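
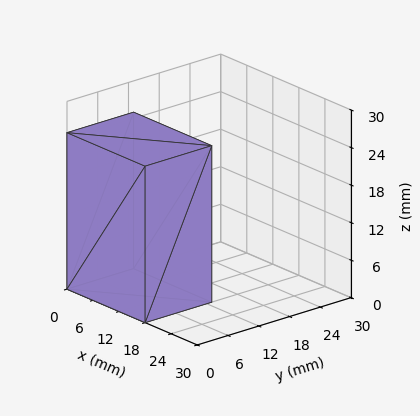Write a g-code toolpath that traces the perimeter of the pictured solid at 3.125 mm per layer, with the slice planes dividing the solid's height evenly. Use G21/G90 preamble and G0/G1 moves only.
Reading the render: the shape is a rectangular box, roughly 18 × 13 mm footprint and 25 mm tall (dimensions read to the nearest mm from the axis ticks). For the g-code, the solid's height is divided into equal slices at the stated Δz and each level perimeter traced with G1 moves after a G0 lift.

; perimeter-only toolpath
G21 ; units = mm
G90 ; absolute positioning
G28 ; home
; layer 1
G0 Z3.125
G0 X0.000 Y0.000
G1 X18.000 Y0.000
G1 X18.000 Y13.000
G1 X0.000 Y13.000
G1 X0.000 Y0.000
; layer 2
G0 Z6.250
G0 X0.000 Y0.000
G1 X18.000 Y0.000
G1 X18.000 Y13.000
G1 X0.000 Y13.000
G1 X0.000 Y0.000
; layer 3
G0 Z9.375
G0 X0.000 Y0.000
G1 X18.000 Y0.000
G1 X18.000 Y13.000
G1 X0.000 Y13.000
G1 X0.000 Y0.000
; layer 4
G0 Z12.500
G0 X0.000 Y0.000
G1 X18.000 Y0.000
G1 X18.000 Y13.000
G1 X0.000 Y13.000
G1 X0.000 Y0.000
; layer 5
G0 Z15.625
G0 X0.000 Y0.000
G1 X18.000 Y0.000
G1 X18.000 Y13.000
G1 X0.000 Y13.000
G1 X0.000 Y0.000
; layer 6
G0 Z18.750
G0 X0.000 Y0.000
G1 X18.000 Y0.000
G1 X18.000 Y13.000
G1 X0.000 Y13.000
G1 X0.000 Y0.000
; layer 7
G0 Z21.875
G0 X0.000 Y0.000
G1 X18.000 Y0.000
G1 X18.000 Y13.000
G1 X0.000 Y13.000
G1 X0.000 Y0.000
; layer 8
G0 Z25.000
G0 X0.000 Y0.000
G1 X18.000 Y0.000
G1 X18.000 Y13.000
G1 X0.000 Y13.000
G1 X0.000 Y0.000
M2 ; end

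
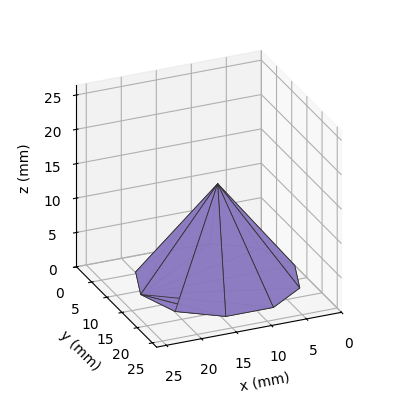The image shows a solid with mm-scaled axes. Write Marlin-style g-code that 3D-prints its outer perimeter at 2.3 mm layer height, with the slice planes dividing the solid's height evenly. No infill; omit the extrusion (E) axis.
Reading the render: the shape is a regular 10-sided pyramid, base circumscribed radius ≈ 11 mm, apex at z ≈ 14 mm (dimensions read to the nearest mm from the axis ticks). For the g-code, the solid's height is divided into equal slices at the stated Δz and each level perimeter traced with G1 moves after a G0 lift.

; perimeter-only toolpath
G21 ; units = mm
G90 ; absolute positioning
G28 ; home
; layer 1
G0 Z2.3
G0 X20.2 Y11.0
G1 X18.4 Y16.4
G1 X13.8 Y19.8
G1 X8.2 Y19.8
G1 X3.6 Y16.4
G1 X1.8 Y11.0
G1 X3.6 Y5.6
G1 X8.2 Y2.3
G1 X13.8 Y2.3
G1 X18.4 Y5.6
G1 X20.2 Y11.0
; layer 2
G0 Z4.7
G0 X18.3 Y11.0
G1 X16.9 Y15.3
G1 X13.3 Y18.0
G1 X8.7 Y18.0
G1 X5.1 Y15.3
G1 X3.7 Y11.0
G1 X5.1 Y6.7
G1 X8.7 Y4.0
G1 X13.3 Y4.0
G1 X16.9 Y6.7
G1 X18.3 Y11.0
; layer 3
G0 Z7.0
G0 X16.5 Y11.0
G1 X15.4 Y14.2
G1 X12.7 Y16.2
G1 X9.3 Y16.2
G1 X6.5 Y14.2
G1 X5.5 Y11.0
G1 X6.5 Y7.8
G1 X9.3 Y5.8
G1 X12.7 Y5.8
G1 X15.4 Y7.8
G1 X16.5 Y11.0
; layer 4
G0 Z9.3
G0 X14.7 Y11.0
G1 X14.0 Y13.2
G1 X12.1 Y14.5
G1 X9.9 Y14.5
G1 X8.0 Y13.2
G1 X7.3 Y11.0
G1 X8.0 Y8.8
G1 X9.9 Y7.5
G1 X12.1 Y7.5
G1 X14.0 Y8.8
G1 X14.7 Y11.0
; layer 5
G0 Z11.7
G0 X12.8 Y11.0
G1 X12.5 Y12.1
G1 X11.6 Y12.8
G1 X10.4 Y12.8
G1 X9.5 Y12.1
G1 X9.2 Y11.0
G1 X9.5 Y9.9
G1 X10.4 Y9.3
G1 X11.6 Y9.3
G1 X12.5 Y9.9
G1 X12.8 Y11.0
M2 ; end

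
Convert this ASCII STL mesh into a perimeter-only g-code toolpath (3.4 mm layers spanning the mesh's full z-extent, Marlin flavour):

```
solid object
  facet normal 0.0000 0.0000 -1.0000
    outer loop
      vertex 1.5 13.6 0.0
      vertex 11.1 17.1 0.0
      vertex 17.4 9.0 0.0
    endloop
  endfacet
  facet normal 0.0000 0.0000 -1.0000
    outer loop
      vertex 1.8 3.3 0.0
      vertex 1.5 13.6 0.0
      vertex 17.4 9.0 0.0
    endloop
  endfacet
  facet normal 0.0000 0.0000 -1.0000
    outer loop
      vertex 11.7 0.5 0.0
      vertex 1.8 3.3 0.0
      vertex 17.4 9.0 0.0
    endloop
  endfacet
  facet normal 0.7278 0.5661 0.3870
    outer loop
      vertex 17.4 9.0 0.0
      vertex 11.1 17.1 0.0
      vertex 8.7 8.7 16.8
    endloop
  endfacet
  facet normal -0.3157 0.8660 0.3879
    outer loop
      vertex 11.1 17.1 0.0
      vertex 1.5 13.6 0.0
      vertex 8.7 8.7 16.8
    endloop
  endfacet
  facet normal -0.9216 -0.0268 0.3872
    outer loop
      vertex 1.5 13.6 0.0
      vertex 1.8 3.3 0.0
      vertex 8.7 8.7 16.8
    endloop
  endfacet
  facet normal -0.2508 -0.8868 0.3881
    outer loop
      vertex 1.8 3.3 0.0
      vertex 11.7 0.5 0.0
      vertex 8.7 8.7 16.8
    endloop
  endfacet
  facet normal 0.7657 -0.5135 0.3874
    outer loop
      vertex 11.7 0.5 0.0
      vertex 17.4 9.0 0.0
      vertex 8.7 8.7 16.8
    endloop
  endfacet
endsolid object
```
; perimeter-only toolpath
G21 ; units = mm
G90 ; absolute positioning
G28 ; home
; layer 1
G0 Z3.4
G0 X15.7 Y8.9
G1 X10.6 Y15.4
G1 X2.9 Y12.6
G1 X3.2 Y4.4
G1 X11.1 Y2.1
G1 X15.7 Y8.9
; layer 2
G0 Z6.7
G0 X13.9 Y8.9
G1 X10.1 Y13.7
G1 X4.4 Y11.6
G1 X4.6 Y5.5
G1 X10.5 Y3.8
G1 X13.9 Y8.9
; layer 3
G0 Z10.1
G0 X12.2 Y8.8
G1 X9.7 Y12.1
G1 X5.8 Y10.7
G1 X5.9 Y6.5
G1 X9.9 Y5.4
G1 X12.2 Y8.8
; layer 4
G0 Z13.4
G0 X10.4 Y8.8
G1 X9.2 Y10.4
G1 X7.3 Y9.7
G1 X7.3 Y7.6
G1 X9.3 Y7.1
G1 X10.4 Y8.8
M2 ; end

The solid is a regular 5-sided pyramid, base circumscribed radius ≈ 8.7 mm, apex at z ≈ 16.8 mm. Slicing at Δz = 3.4 mm — 5 equal slices spanning the solid's height, so layer i sits at z = i·h/5 — gives 4 non-empty perimeters. Each is a 5-segment closed polygon; G0 lifts to the layer z and rapids to the start vertex, then G1 traces the edges. The cross-section shrinks linearly with z (the slice at the apex is degenerate and omitted).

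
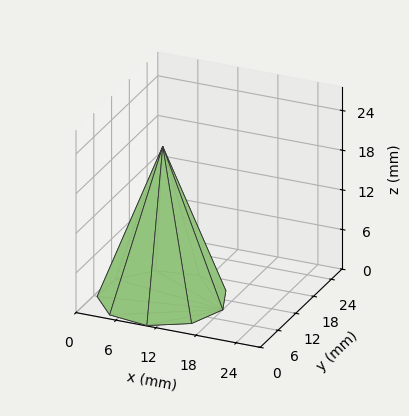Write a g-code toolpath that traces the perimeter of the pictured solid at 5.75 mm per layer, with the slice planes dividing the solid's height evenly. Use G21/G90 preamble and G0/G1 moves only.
Reading the render: the shape is a regular 9-sided pyramid, base circumscribed radius ≈ 9 mm, apex at z ≈ 23 mm (dimensions read to the nearest mm from the axis ticks). For the g-code, the solid's height is divided into equal slices at the stated Δz and each level perimeter traced with G1 moves after a G0 lift.

; perimeter-only toolpath
G21 ; units = mm
G90 ; absolute positioning
G28 ; home
; layer 1
G0 Z5.75
G0 X15.75 Y9.00
G1 X14.17 Y13.34
G1 X10.17 Y15.64
G1 X5.62 Y14.84
G1 X2.66 Y11.31
G1 X2.66 Y6.69
G1 X5.62 Y3.16
G1 X10.17 Y2.35
G1 X14.17 Y4.66
G1 X15.75 Y9.00
; layer 2
G0 Z11.50
G0 X13.50 Y9.00
G1 X12.45 Y11.89
G1 X9.78 Y13.43
G1 X6.75 Y12.89
G1 X4.77 Y10.54
G1 X4.77 Y7.46
G1 X6.75 Y5.11
G1 X9.78 Y4.57
G1 X12.45 Y6.11
G1 X13.50 Y9.00
; layer 3
G0 Z17.25
G0 X11.25 Y9.00
G1 X10.72 Y10.45
G1 X9.39 Y11.21
G1 X7.88 Y10.95
G1 X6.88 Y9.77
G1 X6.88 Y8.23
G1 X7.88 Y7.05
G1 X9.39 Y6.79
G1 X10.72 Y7.55
G1 X11.25 Y9.00
M2 ; end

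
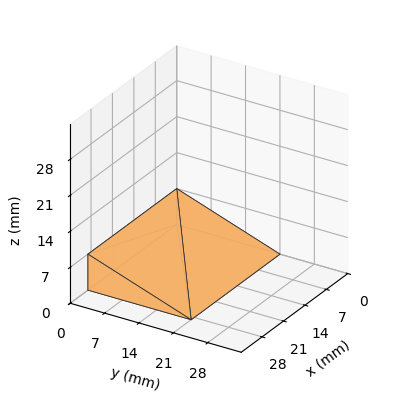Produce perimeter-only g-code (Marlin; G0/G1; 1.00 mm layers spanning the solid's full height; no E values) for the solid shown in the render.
Reading the render: the shape is a wedge (ramp): 29 × 21 mm base, rising to 7 mm along the y=0 edge and sloping linearly to z=0 at y=21 (dimensions read to the nearest mm from the axis ticks). For the g-code, the solid's height is divided into equal slices at the stated Δz and each level perimeter traced with G1 moves after a G0 lift.

; perimeter-only toolpath
G21 ; units = mm
G90 ; absolute positioning
G28 ; home
; layer 1
G0 Z1.00
G0 X0.00 Y0.00
G1 X29.00 Y0.00
G1 X29.00 Y18.00
G1 X0.00 Y18.00
G1 X0.00 Y0.00
; layer 2
G0 Z2.00
G0 X0.00 Y0.00
G1 X29.00 Y0.00
G1 X29.00 Y15.00
G1 X0.00 Y15.00
G1 X0.00 Y0.00
; layer 3
G0 Z3.00
G0 X0.00 Y0.00
G1 X29.00 Y0.00
G1 X29.00 Y12.00
G1 X0.00 Y12.00
G1 X0.00 Y0.00
; layer 4
G0 Z4.00
G0 X0.00 Y0.00
G1 X29.00 Y0.00
G1 X29.00 Y9.00
G1 X0.00 Y9.00
G1 X0.00 Y0.00
; layer 5
G0 Z5.00
G0 X0.00 Y0.00
G1 X29.00 Y0.00
G1 X29.00 Y6.00
G1 X0.00 Y6.00
G1 X0.00 Y0.00
; layer 6
G0 Z6.00
G0 X0.00 Y0.00
G1 X29.00 Y0.00
G1 X29.00 Y3.00
G1 X0.00 Y3.00
G1 X0.00 Y0.00
M2 ; end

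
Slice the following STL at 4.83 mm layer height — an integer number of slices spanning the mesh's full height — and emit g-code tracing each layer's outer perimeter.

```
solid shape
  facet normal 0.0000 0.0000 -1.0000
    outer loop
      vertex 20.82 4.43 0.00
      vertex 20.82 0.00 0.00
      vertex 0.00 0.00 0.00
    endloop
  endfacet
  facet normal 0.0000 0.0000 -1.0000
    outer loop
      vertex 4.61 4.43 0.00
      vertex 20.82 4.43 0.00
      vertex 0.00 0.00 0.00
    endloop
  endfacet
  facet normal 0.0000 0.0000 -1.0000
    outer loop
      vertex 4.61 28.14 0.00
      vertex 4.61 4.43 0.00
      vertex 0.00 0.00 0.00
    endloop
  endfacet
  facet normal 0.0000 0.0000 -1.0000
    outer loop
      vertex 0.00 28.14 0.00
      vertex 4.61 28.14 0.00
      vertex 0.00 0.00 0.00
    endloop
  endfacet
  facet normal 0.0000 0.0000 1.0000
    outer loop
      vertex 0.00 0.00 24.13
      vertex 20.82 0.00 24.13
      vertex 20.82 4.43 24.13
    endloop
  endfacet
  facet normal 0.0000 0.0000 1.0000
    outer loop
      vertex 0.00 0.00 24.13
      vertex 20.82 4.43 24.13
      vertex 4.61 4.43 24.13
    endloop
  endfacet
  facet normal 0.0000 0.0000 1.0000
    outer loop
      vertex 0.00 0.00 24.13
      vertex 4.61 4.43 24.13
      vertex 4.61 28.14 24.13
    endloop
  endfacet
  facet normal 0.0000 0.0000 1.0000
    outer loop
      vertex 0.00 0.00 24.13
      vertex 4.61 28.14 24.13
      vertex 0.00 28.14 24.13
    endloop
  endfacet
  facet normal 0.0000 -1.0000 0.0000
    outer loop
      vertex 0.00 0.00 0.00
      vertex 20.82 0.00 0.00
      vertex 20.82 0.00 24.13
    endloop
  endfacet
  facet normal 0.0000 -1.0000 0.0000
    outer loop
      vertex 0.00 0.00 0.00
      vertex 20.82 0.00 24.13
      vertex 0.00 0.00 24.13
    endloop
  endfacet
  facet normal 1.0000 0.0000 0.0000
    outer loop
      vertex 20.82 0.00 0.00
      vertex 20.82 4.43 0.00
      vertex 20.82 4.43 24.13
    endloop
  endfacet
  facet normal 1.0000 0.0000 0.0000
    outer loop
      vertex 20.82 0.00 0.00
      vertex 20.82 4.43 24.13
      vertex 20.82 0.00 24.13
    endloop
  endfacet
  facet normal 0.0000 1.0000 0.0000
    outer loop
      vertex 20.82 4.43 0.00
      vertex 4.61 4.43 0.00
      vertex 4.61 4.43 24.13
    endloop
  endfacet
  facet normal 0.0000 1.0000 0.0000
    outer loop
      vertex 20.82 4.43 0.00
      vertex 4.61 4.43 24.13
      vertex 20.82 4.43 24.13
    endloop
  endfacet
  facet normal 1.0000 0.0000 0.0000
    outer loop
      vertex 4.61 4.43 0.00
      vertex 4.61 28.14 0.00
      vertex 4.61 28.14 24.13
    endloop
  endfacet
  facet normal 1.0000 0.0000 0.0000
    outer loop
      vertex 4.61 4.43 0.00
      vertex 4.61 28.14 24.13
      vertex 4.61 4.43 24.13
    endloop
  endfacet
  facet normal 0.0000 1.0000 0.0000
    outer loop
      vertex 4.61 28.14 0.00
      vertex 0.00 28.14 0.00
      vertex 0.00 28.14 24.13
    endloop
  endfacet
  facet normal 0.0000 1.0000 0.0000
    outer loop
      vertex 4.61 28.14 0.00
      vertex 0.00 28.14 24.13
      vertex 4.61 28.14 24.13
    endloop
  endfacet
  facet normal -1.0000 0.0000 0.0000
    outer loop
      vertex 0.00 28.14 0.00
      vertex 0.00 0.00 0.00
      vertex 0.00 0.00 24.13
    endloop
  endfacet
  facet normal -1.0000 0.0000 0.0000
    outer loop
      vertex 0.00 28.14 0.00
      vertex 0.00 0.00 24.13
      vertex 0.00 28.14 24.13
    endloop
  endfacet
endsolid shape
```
; perimeter-only toolpath
G21 ; units = mm
G90 ; absolute positioning
G28 ; home
; layer 1
G0 Z4.83
G0 X0.00 Y0.00
G1 X20.82 Y0.00
G1 X20.82 Y4.43
G1 X4.61 Y4.43
G1 X4.61 Y28.14
G1 X0.00 Y28.14
G1 X0.00 Y0.00
; layer 2
G0 Z9.65
G0 X0.00 Y0.00
G1 X20.82 Y0.00
G1 X20.82 Y4.43
G1 X4.61 Y4.43
G1 X4.61 Y28.14
G1 X0.00 Y28.14
G1 X0.00 Y0.00
; layer 3
G0 Z14.48
G0 X0.00 Y0.00
G1 X20.82 Y0.00
G1 X20.82 Y4.43
G1 X4.61 Y4.43
G1 X4.61 Y28.14
G1 X0.00 Y28.14
G1 X0.00 Y0.00
; layer 4
G0 Z19.30
G0 X0.00 Y0.00
G1 X20.82 Y0.00
G1 X20.82 Y4.43
G1 X4.61 Y4.43
G1 X4.61 Y28.14
G1 X0.00 Y28.14
G1 X0.00 Y0.00
; layer 5
G0 Z24.13
G0 X0.00 Y0.00
G1 X20.82 Y0.00
G1 X20.82 Y4.43
G1 X4.61 Y4.43
G1 X4.61 Y28.14
G1 X0.00 Y28.14
G1 X0.00 Y0.00
M2 ; end

The solid is an L-shaped prism: outer 20.8 × 28.1 mm, arm thicknesses ≈ 4.43 mm (horizontal) and 4.61 mm (vertical), extruded 24.1 mm in z. Slicing at Δz = 4.83 mm — 5 equal slices spanning the solid's height, so layer i sits at z = i·h/5 — gives 5 non-empty perimeters. Each is a 6-segment closed polygon; G0 lifts to the layer z and rapids to the start vertex, then G1 traces the edges.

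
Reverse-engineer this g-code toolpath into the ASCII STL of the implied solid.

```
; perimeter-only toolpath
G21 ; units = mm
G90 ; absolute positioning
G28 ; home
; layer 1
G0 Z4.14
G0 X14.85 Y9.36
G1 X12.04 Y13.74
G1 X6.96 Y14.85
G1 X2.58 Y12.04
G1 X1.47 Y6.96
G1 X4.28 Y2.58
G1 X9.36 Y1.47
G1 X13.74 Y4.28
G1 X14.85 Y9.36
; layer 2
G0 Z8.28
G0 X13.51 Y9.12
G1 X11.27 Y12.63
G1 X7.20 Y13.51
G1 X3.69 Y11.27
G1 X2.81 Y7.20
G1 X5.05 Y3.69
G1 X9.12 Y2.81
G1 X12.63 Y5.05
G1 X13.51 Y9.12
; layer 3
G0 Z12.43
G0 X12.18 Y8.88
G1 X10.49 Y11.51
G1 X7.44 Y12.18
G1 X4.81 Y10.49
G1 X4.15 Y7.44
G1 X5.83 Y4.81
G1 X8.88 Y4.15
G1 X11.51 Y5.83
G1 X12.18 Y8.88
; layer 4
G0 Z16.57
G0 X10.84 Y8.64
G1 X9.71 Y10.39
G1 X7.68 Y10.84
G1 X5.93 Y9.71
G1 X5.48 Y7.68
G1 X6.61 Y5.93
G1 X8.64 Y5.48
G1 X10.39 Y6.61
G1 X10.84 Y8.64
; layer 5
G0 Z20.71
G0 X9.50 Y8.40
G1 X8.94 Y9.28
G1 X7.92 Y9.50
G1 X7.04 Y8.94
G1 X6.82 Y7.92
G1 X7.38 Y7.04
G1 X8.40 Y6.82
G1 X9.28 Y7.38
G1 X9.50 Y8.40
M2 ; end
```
solid part
  facet normal 0.0000 0.0000 -1.0000
    outer loop
      vertex 6.72 16.19 0.00
      vertex 12.82 14.86 0.00
      vertex 16.19 9.60 0.00
    endloop
  endfacet
  facet normal 0.0000 0.0000 -1.0000
    outer loop
      vertex 1.46 12.82 0.00
      vertex 6.72 16.19 0.00
      vertex 16.19 9.60 0.00
    endloop
  endfacet
  facet normal 0.0000 0.0000 -1.0000
    outer loop
      vertex 0.13 6.72 0.00
      vertex 1.46 12.82 0.00
      vertex 16.19 9.60 0.00
    endloop
  endfacet
  facet normal 0.0000 0.0000 -1.0000
    outer loop
      vertex 3.50 1.46 0.00
      vertex 0.13 6.72 0.00
      vertex 16.19 9.60 0.00
    endloop
  endfacet
  facet normal 0.0000 0.0000 -1.0000
    outer loop
      vertex 9.60 0.13 0.00
      vertex 3.50 1.46 0.00
      vertex 16.19 9.60 0.00
    endloop
  endfacet
  facet normal 0.0000 0.0000 -1.0000
    outer loop
      vertex 14.86 3.50 0.00
      vertex 9.60 0.13 0.00
      vertex 16.19 9.60 0.00
    endloop
  endfacet
  facet normal 0.8058 0.5162 0.2903
    outer loop
      vertex 16.19 9.60 0.00
      vertex 12.82 14.86 0.00
      vertex 8.16 8.16 24.85
    endloop
  endfacet
  facet normal 0.2039 0.9350 0.2903
    outer loop
      vertex 12.82 14.86 0.00
      vertex 6.72 16.19 0.00
      vertex 8.16 8.16 24.85
    endloop
  endfacet
  facet normal -0.5162 0.8058 0.2903
    outer loop
      vertex 6.72 16.19 0.00
      vertex 1.46 12.82 0.00
      vertex 8.16 8.16 24.85
    endloop
  endfacet
  facet normal -0.9350 0.2039 0.2903
    outer loop
      vertex 1.46 12.82 0.00
      vertex 0.13 6.72 0.00
      vertex 8.16 8.16 24.85
    endloop
  endfacet
  facet normal -0.8058 -0.5162 0.2903
    outer loop
      vertex 0.13 6.72 0.00
      vertex 3.50 1.46 0.00
      vertex 8.16 8.16 24.85
    endloop
  endfacet
  facet normal -0.2039 -0.9350 0.2903
    outer loop
      vertex 3.50 1.46 0.00
      vertex 9.60 0.13 0.00
      vertex 8.16 8.16 24.85
    endloop
  endfacet
  facet normal 0.5162 -0.8058 0.2903
    outer loop
      vertex 9.60 0.13 0.00
      vertex 14.86 3.50 0.00
      vertex 8.16 8.16 24.85
    endloop
  endfacet
  facet normal 0.9350 -0.2039 0.2903
    outer loop
      vertex 14.86 3.50 0.00
      vertex 16.19 9.60 0.00
      vertex 8.16 8.16 24.85
    endloop
  endfacet
endsolid part

The G0 Z moves step by Δz≈4.14 mm. The G1 loops shrink linearly with z, so the solid tapers from its base footprint up to z≈24.9. Closing with a flat bottom cap and the tapered top and triangulating gives 14 facets — a regular 8-sided pyramid, base circumscribed radius ≈ 8.16 mm, apex at z ≈ 24.9 mm.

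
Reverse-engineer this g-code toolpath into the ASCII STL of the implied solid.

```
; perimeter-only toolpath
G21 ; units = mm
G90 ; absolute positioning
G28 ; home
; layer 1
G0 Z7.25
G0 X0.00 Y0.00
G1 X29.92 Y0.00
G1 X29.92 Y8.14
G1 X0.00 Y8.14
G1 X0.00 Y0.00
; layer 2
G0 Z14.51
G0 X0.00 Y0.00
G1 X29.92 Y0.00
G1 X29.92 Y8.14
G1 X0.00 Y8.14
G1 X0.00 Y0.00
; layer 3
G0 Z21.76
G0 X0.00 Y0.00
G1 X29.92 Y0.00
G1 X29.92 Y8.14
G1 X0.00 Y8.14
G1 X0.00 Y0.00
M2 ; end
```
solid part
  facet normal 0.0000 0.0000 -1.0000
    outer loop
      vertex 29.92 8.14 0.00
      vertex 29.92 0.00 0.00
      vertex 0.00 0.00 0.00
    endloop
  endfacet
  facet normal 0.0000 0.0000 -1.0000
    outer loop
      vertex 0.00 8.14 0.00
      vertex 29.92 8.14 0.00
      vertex 0.00 0.00 0.00
    endloop
  endfacet
  facet normal 0.0000 0.0000 1.0000
    outer loop
      vertex 0.00 0.00 21.76
      vertex 29.92 0.00 21.76
      vertex 29.92 8.14 21.76
    endloop
  endfacet
  facet normal 0.0000 0.0000 1.0000
    outer loop
      vertex 0.00 0.00 21.76
      vertex 29.92 8.14 21.76
      vertex 0.00 8.14 21.76
    endloop
  endfacet
  facet normal 0.0000 -1.0000 0.0000
    outer loop
      vertex 0.00 0.00 0.00
      vertex 29.92 0.00 0.00
      vertex 29.92 0.00 21.76
    endloop
  endfacet
  facet normal 0.0000 -1.0000 0.0000
    outer loop
      vertex 0.00 0.00 0.00
      vertex 29.92 0.00 21.76
      vertex 0.00 0.00 21.76
    endloop
  endfacet
  facet normal 0.0000 1.0000 0.0000
    outer loop
      vertex 29.92 8.14 21.76
      vertex 29.92 8.14 0.00
      vertex 0.00 8.14 0.00
    endloop
  endfacet
  facet normal 0.0000 1.0000 0.0000
    outer loop
      vertex 0.00 8.14 21.76
      vertex 29.92 8.14 21.76
      vertex 0.00 8.14 0.00
    endloop
  endfacet
  facet normal -1.0000 0.0000 0.0000
    outer loop
      vertex 0.00 8.14 21.76
      vertex 0.00 8.14 0.00
      vertex 0.00 0.00 0.00
    endloop
  endfacet
  facet normal -1.0000 0.0000 0.0000
    outer loop
      vertex 0.00 0.00 21.76
      vertex 0.00 8.14 21.76
      vertex 0.00 0.00 0.00
    endloop
  endfacet
  facet normal 1.0000 0.0000 0.0000
    outer loop
      vertex 29.92 0.00 0.00
      vertex 29.92 8.14 0.00
      vertex 29.92 8.14 21.76
    endloop
  endfacet
  facet normal 1.0000 0.0000 0.0000
    outer loop
      vertex 29.92 0.00 0.00
      vertex 29.92 8.14 21.76
      vertex 29.92 0.00 21.76
    endloop
  endfacet
endsolid part

The G0 Z moves step by Δz≈7.25 mm. Every layer's G1 loop is the same polygon, so the solid is a straight extrusion of it from z=0 to z≈21.8. Closing with flat bottom and top caps and triangulating gives 12 facets — a rectangular box, roughly 29.9 × 8.14 mm footprint and 21.8 mm tall.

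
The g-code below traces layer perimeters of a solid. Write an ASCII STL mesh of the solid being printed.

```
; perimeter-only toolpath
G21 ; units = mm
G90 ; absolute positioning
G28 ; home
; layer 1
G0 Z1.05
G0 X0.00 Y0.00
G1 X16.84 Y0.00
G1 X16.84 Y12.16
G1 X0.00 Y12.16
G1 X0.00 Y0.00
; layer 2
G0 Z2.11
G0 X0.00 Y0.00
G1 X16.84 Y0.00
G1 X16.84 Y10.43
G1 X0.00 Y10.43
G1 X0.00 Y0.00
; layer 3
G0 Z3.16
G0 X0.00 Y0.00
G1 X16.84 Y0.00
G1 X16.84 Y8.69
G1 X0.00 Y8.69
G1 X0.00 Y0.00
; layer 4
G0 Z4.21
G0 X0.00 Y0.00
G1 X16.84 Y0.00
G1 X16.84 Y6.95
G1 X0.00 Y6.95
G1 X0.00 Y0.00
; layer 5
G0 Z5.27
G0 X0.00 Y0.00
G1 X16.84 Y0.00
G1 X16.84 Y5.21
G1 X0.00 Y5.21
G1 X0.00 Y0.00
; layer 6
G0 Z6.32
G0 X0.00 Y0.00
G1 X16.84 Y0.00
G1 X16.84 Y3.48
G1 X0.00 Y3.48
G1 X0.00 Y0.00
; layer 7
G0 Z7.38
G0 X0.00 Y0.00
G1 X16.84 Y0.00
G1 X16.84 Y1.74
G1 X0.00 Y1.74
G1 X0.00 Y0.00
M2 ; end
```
solid part
  facet normal 0.0000 0.0000 -1.0000
    outer loop
      vertex 16.84 13.90 0.00
      vertex 16.84 0.00 0.00
      vertex 0.00 0.00 0.00
    endloop
  endfacet
  facet normal 0.0000 0.0000 -1.0000
    outer loop
      vertex 0.00 13.90 0.00
      vertex 16.84 13.90 0.00
      vertex 0.00 0.00 0.00
    endloop
  endfacet
  facet normal 0.0000 -1.0000 0.0000
    outer loop
      vertex 0.00 0.00 0.00
      vertex 16.84 0.00 0.00
      vertex 16.84 0.00 8.43
    endloop
  endfacet
  facet normal 0.0000 -1.0000 0.0000
    outer loop
      vertex 0.00 0.00 0.00
      vertex 16.84 0.00 8.43
      vertex 0.00 0.00 8.43
    endloop
  endfacet
  facet normal 0.0000 0.5186 0.8550
    outer loop
      vertex 0.00 0.00 8.43
      vertex 16.84 0.00 8.43
      vertex 16.84 13.90 0.00
    endloop
  endfacet
  facet normal 0.0000 0.5186 0.8550
    outer loop
      vertex 0.00 0.00 8.43
      vertex 16.84 13.90 0.00
      vertex 0.00 13.90 0.00
    endloop
  endfacet
  facet normal -1.0000 0.0000 0.0000
    outer loop
      vertex 0.00 0.00 8.43
      vertex 0.00 13.90 0.00
      vertex 0.00 0.00 0.00
    endloop
  endfacet
  facet normal 1.0000 0.0000 0.0000
    outer loop
      vertex 16.84 0.00 0.00
      vertex 16.84 13.90 0.00
      vertex 16.84 0.00 8.43
    endloop
  endfacet
endsolid part

The G0 Z moves step by Δz≈1.05 mm. The G1 loops shrink linearly with z, so the solid tapers from its base footprint up to z≈8.43. Closing with a flat bottom cap and the tapered top and triangulating gives 8 facets — a wedge (ramp): 16.8 × 13.9 mm base, rising to 8.43 mm along the y=0 edge and sloping linearly to z=0 at y=13.9.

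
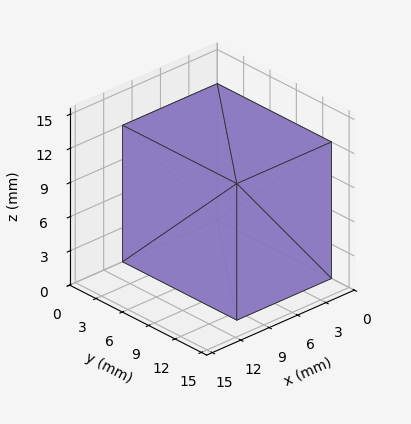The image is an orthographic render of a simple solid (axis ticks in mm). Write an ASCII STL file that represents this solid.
Reading the render: the shape is a rectangular box, roughly 10 × 13 mm footprint and 12 mm tall (dimensions read to the nearest mm from the axis ticks). For the STL, each face is triangulated and given an outward normal.

solid part
  facet normal 0.0000 0.0000 -1.0000
    outer loop
      vertex 10.000 13.000 0.000
      vertex 10.000 0.000 0.000
      vertex 0.000 0.000 0.000
    endloop
  endfacet
  facet normal 0.0000 0.0000 -1.0000
    outer loop
      vertex 0.000 13.000 0.000
      vertex 10.000 13.000 0.000
      vertex 0.000 0.000 0.000
    endloop
  endfacet
  facet normal 0.0000 0.0000 1.0000
    outer loop
      vertex 0.000 0.000 12.000
      vertex 10.000 0.000 12.000
      vertex 10.000 13.000 12.000
    endloop
  endfacet
  facet normal 0.0000 0.0000 1.0000
    outer loop
      vertex 0.000 0.000 12.000
      vertex 10.000 13.000 12.000
      vertex 0.000 13.000 12.000
    endloop
  endfacet
  facet normal 0.0000 -1.0000 0.0000
    outer loop
      vertex 0.000 0.000 0.000
      vertex 10.000 0.000 0.000
      vertex 10.000 0.000 12.000
    endloop
  endfacet
  facet normal 0.0000 -1.0000 0.0000
    outer loop
      vertex 0.000 0.000 0.000
      vertex 10.000 0.000 12.000
      vertex 0.000 0.000 12.000
    endloop
  endfacet
  facet normal 0.0000 1.0000 0.0000
    outer loop
      vertex 10.000 13.000 12.000
      vertex 10.000 13.000 0.000
      vertex 0.000 13.000 0.000
    endloop
  endfacet
  facet normal 0.0000 1.0000 0.0000
    outer loop
      vertex 0.000 13.000 12.000
      vertex 10.000 13.000 12.000
      vertex 0.000 13.000 0.000
    endloop
  endfacet
  facet normal -1.0000 0.0000 0.0000
    outer loop
      vertex 0.000 13.000 12.000
      vertex 0.000 13.000 0.000
      vertex 0.000 0.000 0.000
    endloop
  endfacet
  facet normal -1.0000 0.0000 0.0000
    outer loop
      vertex 0.000 0.000 12.000
      vertex 0.000 13.000 12.000
      vertex 0.000 0.000 0.000
    endloop
  endfacet
  facet normal 1.0000 0.0000 0.0000
    outer loop
      vertex 10.000 0.000 0.000
      vertex 10.000 13.000 0.000
      vertex 10.000 13.000 12.000
    endloop
  endfacet
  facet normal 1.0000 0.0000 0.0000
    outer loop
      vertex 10.000 0.000 0.000
      vertex 10.000 13.000 12.000
      vertex 10.000 0.000 12.000
    endloop
  endfacet
endsolid part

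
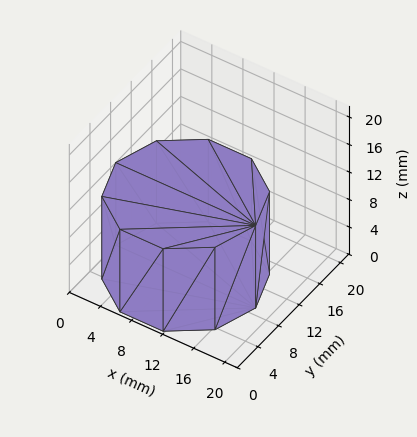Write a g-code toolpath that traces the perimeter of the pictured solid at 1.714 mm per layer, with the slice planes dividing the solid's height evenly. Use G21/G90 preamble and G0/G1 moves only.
Reading the render: the shape is a regular 10-sided prism (a cylinder approximated with 10 flat sides), circumscribed radius ≈ 9 mm, height ≈ 12 mm (dimensions read to the nearest mm from the axis ticks). For the g-code, the solid's height is divided into equal slices at the stated Δz and each level perimeter traced with G1 moves after a G0 lift.

; perimeter-only toolpath
G21 ; units = mm
G90 ; absolute positioning
G28 ; home
; layer 1
G0 Z1.714
G0 X18.000 Y9.000
G1 X16.281 Y14.290
G1 X11.781 Y17.560
G1 X6.219 Y17.560
G1 X1.719 Y14.290
G1 X0.000 Y9.000
G1 X1.719 Y3.710
G1 X6.219 Y0.440
G1 X11.781 Y0.440
G1 X16.281 Y3.710
G1 X18.000 Y9.000
; layer 2
G0 Z3.429
G0 X18.000 Y9.000
G1 X16.281 Y14.290
G1 X11.781 Y17.560
G1 X6.219 Y17.560
G1 X1.719 Y14.290
G1 X0.000 Y9.000
G1 X1.719 Y3.710
G1 X6.219 Y0.440
G1 X11.781 Y0.440
G1 X16.281 Y3.710
G1 X18.000 Y9.000
; layer 3
G0 Z5.143
G0 X18.000 Y9.000
G1 X16.281 Y14.290
G1 X11.781 Y17.560
G1 X6.219 Y17.560
G1 X1.719 Y14.290
G1 X0.000 Y9.000
G1 X1.719 Y3.710
G1 X6.219 Y0.440
G1 X11.781 Y0.440
G1 X16.281 Y3.710
G1 X18.000 Y9.000
; layer 4
G0 Z6.857
G0 X18.000 Y9.000
G1 X16.281 Y14.290
G1 X11.781 Y17.560
G1 X6.219 Y17.560
G1 X1.719 Y14.290
G1 X0.000 Y9.000
G1 X1.719 Y3.710
G1 X6.219 Y0.440
G1 X11.781 Y0.440
G1 X16.281 Y3.710
G1 X18.000 Y9.000
; layer 5
G0 Z8.571
G0 X18.000 Y9.000
G1 X16.281 Y14.290
G1 X11.781 Y17.560
G1 X6.219 Y17.560
G1 X1.719 Y14.290
G1 X0.000 Y9.000
G1 X1.719 Y3.710
G1 X6.219 Y0.440
G1 X11.781 Y0.440
G1 X16.281 Y3.710
G1 X18.000 Y9.000
; layer 6
G0 Z10.286
G0 X18.000 Y9.000
G1 X16.281 Y14.290
G1 X11.781 Y17.560
G1 X6.219 Y17.560
G1 X1.719 Y14.290
G1 X0.000 Y9.000
G1 X1.719 Y3.710
G1 X6.219 Y0.440
G1 X11.781 Y0.440
G1 X16.281 Y3.710
G1 X18.000 Y9.000
; layer 7
G0 Z12.000
G0 X18.000 Y9.000
G1 X16.281 Y14.290
G1 X11.781 Y17.560
G1 X6.219 Y17.560
G1 X1.719 Y14.290
G1 X0.000 Y9.000
G1 X1.719 Y3.710
G1 X6.219 Y0.440
G1 X11.781 Y0.440
G1 X16.281 Y3.710
G1 X18.000 Y9.000
M2 ; end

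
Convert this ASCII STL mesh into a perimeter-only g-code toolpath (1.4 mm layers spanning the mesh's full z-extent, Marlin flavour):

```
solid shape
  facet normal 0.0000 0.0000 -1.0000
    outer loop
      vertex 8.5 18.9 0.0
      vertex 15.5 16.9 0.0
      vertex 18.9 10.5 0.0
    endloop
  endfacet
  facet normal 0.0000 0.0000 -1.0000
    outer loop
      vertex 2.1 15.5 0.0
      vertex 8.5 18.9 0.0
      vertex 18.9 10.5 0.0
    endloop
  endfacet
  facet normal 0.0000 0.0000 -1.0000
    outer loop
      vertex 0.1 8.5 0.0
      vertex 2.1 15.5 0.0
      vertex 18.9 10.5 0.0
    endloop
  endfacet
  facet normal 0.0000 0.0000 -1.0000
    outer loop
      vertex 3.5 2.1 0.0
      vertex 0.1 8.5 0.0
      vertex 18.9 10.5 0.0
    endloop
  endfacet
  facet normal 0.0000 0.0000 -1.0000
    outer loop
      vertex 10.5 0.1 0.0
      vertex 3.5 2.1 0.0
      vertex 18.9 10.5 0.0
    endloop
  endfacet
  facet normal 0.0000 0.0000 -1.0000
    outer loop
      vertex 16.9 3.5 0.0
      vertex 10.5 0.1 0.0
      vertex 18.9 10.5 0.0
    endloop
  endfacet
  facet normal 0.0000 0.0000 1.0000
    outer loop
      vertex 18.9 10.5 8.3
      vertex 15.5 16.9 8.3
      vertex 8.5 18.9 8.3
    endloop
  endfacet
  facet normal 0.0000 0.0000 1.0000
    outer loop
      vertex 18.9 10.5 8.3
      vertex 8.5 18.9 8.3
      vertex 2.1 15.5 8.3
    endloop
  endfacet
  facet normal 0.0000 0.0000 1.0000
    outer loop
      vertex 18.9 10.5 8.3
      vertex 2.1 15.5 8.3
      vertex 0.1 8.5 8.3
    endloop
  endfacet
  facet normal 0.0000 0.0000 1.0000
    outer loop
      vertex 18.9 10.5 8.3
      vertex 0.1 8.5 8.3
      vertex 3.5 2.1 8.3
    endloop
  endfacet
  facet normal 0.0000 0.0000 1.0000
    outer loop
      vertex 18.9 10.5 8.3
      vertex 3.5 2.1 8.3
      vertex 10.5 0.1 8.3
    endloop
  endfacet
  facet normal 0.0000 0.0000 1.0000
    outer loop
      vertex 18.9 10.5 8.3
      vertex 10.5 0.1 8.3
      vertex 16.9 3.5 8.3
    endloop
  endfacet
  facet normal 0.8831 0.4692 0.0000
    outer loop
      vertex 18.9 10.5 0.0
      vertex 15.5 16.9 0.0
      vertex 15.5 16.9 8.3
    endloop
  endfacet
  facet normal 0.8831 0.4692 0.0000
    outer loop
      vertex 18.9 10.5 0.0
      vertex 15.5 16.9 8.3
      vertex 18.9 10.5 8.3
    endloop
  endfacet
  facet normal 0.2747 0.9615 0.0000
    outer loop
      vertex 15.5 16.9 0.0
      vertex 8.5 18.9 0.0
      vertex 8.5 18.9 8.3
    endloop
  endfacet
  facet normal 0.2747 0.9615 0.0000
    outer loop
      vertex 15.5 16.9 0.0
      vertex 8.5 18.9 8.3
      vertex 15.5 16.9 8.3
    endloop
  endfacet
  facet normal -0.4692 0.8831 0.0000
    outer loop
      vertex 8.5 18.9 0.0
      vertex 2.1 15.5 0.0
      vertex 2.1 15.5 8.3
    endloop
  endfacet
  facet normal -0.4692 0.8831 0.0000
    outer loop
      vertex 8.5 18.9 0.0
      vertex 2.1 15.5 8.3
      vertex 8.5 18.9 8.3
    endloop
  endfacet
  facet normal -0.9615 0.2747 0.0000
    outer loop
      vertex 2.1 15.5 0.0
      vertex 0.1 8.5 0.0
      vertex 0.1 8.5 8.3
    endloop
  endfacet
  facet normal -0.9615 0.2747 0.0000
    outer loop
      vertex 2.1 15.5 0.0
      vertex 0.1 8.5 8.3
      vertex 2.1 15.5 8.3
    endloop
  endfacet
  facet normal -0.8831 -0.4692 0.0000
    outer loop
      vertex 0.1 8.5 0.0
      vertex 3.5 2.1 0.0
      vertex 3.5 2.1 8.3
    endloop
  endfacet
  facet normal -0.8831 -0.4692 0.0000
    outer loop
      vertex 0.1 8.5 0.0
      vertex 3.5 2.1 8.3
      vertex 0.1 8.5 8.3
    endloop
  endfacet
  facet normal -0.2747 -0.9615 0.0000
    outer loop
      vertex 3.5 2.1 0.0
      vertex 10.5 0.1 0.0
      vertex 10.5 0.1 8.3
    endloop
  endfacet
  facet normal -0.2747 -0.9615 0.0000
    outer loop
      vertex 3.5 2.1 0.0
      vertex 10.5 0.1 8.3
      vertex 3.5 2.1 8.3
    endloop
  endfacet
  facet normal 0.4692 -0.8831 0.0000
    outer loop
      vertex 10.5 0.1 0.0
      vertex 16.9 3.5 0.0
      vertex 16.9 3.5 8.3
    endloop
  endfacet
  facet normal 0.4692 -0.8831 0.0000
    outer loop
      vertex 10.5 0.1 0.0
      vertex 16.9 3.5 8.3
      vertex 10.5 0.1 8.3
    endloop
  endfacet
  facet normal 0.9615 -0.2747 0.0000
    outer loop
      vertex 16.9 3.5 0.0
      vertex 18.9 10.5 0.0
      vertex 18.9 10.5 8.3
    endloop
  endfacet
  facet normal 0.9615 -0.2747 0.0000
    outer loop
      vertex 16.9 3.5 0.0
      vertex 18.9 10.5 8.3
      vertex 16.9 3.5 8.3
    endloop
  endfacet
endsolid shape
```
; perimeter-only toolpath
G21 ; units = mm
G90 ; absolute positioning
G28 ; home
; layer 1
G0 Z1.4
G0 X18.9 Y10.5
G1 X15.5 Y16.9
G1 X8.5 Y18.9
G1 X2.1 Y15.5
G1 X0.1 Y8.5
G1 X3.5 Y2.1
G1 X10.5 Y0.1
G1 X16.9 Y3.5
G1 X18.9 Y10.5
; layer 2
G0 Z2.8
G0 X18.9 Y10.5
G1 X15.5 Y16.9
G1 X8.5 Y18.9
G1 X2.1 Y15.5
G1 X0.1 Y8.5
G1 X3.5 Y2.1
G1 X10.5 Y0.1
G1 X16.9 Y3.5
G1 X18.9 Y10.5
; layer 3
G0 Z4.2
G0 X18.9 Y10.5
G1 X15.5 Y16.9
G1 X8.5 Y18.9
G1 X2.1 Y15.5
G1 X0.1 Y8.5
G1 X3.5 Y2.1
G1 X10.5 Y0.1
G1 X16.9 Y3.5
G1 X18.9 Y10.5
; layer 4
G0 Z5.5
G0 X18.9 Y10.5
G1 X15.5 Y16.9
G1 X8.5 Y18.9
G1 X2.1 Y15.5
G1 X0.1 Y8.5
G1 X3.5 Y2.1
G1 X10.5 Y0.1
G1 X16.9 Y3.5
G1 X18.9 Y10.5
; layer 5
G0 Z6.9
G0 X18.9 Y10.5
G1 X15.5 Y16.9
G1 X8.5 Y18.9
G1 X2.1 Y15.5
G1 X0.1 Y8.5
G1 X3.5 Y2.1
G1 X10.5 Y0.1
G1 X16.9 Y3.5
G1 X18.9 Y10.5
; layer 6
G0 Z8.3
G0 X18.9 Y10.5
G1 X15.5 Y16.9
G1 X8.5 Y18.9
G1 X2.1 Y15.5
G1 X0.1 Y8.5
G1 X3.5 Y2.1
G1 X10.5 Y0.1
G1 X16.9 Y3.5
G1 X18.9 Y10.5
M2 ; end

The solid is a regular 8-sided prism (a cylinder approximated with 8 flat sides), circumscribed radius ≈ 9.5 mm, height ≈ 8.3 mm. Slicing at Δz = 1.4 mm — 6 equal slices spanning the solid's height, so layer i sits at z = i·h/6 — gives 6 non-empty perimeters. Each is a 8-segment closed polygon; G0 lifts to the layer z and rapids to the start vertex, then G1 traces the edges.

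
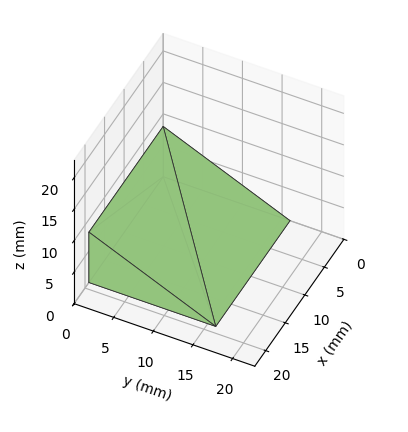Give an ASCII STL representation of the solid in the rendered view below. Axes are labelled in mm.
Reading the render: the shape is a wedge (ramp): 19 × 16 mm base, rising to 8 mm along the y=0 edge and sloping linearly to z=0 at y=16 (dimensions read to the nearest mm from the axis ticks). For the STL, each face is triangulated and given an outward normal.

solid part
  facet normal 0.0000 0.0000 -1.0000
    outer loop
      vertex 19.00 16.00 0.00
      vertex 19.00 0.00 0.00
      vertex 0.00 0.00 0.00
    endloop
  endfacet
  facet normal 0.0000 0.0000 -1.0000
    outer loop
      vertex 0.00 16.00 0.00
      vertex 19.00 16.00 0.00
      vertex 0.00 0.00 0.00
    endloop
  endfacet
  facet normal 0.0000 -1.0000 0.0000
    outer loop
      vertex 0.00 0.00 0.00
      vertex 19.00 0.00 0.00
      vertex 19.00 0.00 8.00
    endloop
  endfacet
  facet normal 0.0000 -1.0000 0.0000
    outer loop
      vertex 0.00 0.00 0.00
      vertex 19.00 0.00 8.00
      vertex 0.00 0.00 8.00
    endloop
  endfacet
  facet normal 0.0000 0.4472 0.8944
    outer loop
      vertex 0.00 0.00 8.00
      vertex 19.00 0.00 8.00
      vertex 19.00 16.00 0.00
    endloop
  endfacet
  facet normal 0.0000 0.4472 0.8944
    outer loop
      vertex 0.00 0.00 8.00
      vertex 19.00 16.00 0.00
      vertex 0.00 16.00 0.00
    endloop
  endfacet
  facet normal -1.0000 0.0000 0.0000
    outer loop
      vertex 0.00 0.00 8.00
      vertex 0.00 16.00 0.00
      vertex 0.00 0.00 0.00
    endloop
  endfacet
  facet normal 1.0000 0.0000 0.0000
    outer loop
      vertex 19.00 0.00 0.00
      vertex 19.00 16.00 0.00
      vertex 19.00 0.00 8.00
    endloop
  endfacet
endsolid part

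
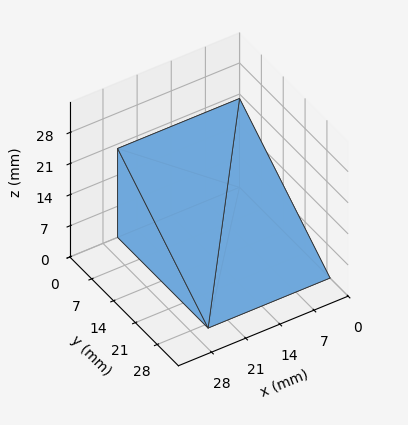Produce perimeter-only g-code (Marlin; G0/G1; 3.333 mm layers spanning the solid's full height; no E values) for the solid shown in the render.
Reading the render: the shape is a wedge (ramp): 25 × 29 mm base, rising to 20 mm along the y=0 edge and sloping linearly to z=0 at y=29 (dimensions read to the nearest mm from the axis ticks). For the g-code, the solid's height is divided into equal slices at the stated Δz and each level perimeter traced with G1 moves after a G0 lift.

; perimeter-only toolpath
G21 ; units = mm
G90 ; absolute positioning
G28 ; home
; layer 1
G0 Z3.333
G0 X0.000 Y0.000
G1 X25.000 Y0.000
G1 X25.000 Y24.167
G1 X0.000 Y24.167
G1 X0.000 Y0.000
; layer 2
G0 Z6.667
G0 X0.000 Y0.000
G1 X25.000 Y0.000
G1 X25.000 Y19.333
G1 X0.000 Y19.333
G1 X0.000 Y0.000
; layer 3
G0 Z10.000
G0 X0.000 Y0.000
G1 X25.000 Y0.000
G1 X25.000 Y14.500
G1 X0.000 Y14.500
G1 X0.000 Y0.000
; layer 4
G0 Z13.333
G0 X0.000 Y0.000
G1 X25.000 Y0.000
G1 X25.000 Y9.667
G1 X0.000 Y9.667
G1 X0.000 Y0.000
; layer 5
G0 Z16.667
G0 X0.000 Y0.000
G1 X25.000 Y0.000
G1 X25.000 Y4.833
G1 X0.000 Y4.833
G1 X0.000 Y0.000
M2 ; end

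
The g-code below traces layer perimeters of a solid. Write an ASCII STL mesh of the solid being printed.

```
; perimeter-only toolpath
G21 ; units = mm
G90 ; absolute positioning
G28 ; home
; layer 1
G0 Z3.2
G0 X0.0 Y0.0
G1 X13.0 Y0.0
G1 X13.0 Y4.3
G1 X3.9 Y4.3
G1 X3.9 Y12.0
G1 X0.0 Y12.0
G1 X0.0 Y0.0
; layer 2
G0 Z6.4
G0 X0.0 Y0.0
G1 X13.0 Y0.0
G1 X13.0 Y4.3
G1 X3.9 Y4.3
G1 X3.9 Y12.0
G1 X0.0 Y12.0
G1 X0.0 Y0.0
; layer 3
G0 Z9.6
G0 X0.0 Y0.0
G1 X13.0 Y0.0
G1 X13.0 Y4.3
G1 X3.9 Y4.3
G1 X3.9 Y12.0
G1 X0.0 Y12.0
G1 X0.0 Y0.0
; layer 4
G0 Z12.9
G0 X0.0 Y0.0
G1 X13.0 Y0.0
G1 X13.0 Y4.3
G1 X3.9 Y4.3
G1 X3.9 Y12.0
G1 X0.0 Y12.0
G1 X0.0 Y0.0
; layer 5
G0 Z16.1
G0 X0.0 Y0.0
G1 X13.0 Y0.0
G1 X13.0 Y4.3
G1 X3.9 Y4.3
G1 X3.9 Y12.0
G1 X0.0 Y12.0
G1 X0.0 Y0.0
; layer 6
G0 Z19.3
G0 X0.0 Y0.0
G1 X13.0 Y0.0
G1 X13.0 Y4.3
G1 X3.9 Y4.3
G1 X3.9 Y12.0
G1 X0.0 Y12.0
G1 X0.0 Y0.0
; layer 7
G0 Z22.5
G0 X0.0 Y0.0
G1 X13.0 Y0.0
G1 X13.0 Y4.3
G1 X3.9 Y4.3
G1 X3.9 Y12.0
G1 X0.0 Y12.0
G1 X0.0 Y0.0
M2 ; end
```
solid part
  facet normal 0.0000 0.0000 -1.0000
    outer loop
      vertex 13.0 4.3 0.0
      vertex 13.0 0.0 0.0
      vertex 0.0 0.0 0.0
    endloop
  endfacet
  facet normal 0.0000 0.0000 -1.0000
    outer loop
      vertex 3.9 4.3 0.0
      vertex 13.0 4.3 0.0
      vertex 0.0 0.0 0.0
    endloop
  endfacet
  facet normal 0.0000 0.0000 -1.0000
    outer loop
      vertex 3.9 12.0 0.0
      vertex 3.9 4.3 0.0
      vertex 0.0 0.0 0.0
    endloop
  endfacet
  facet normal 0.0000 0.0000 -1.0000
    outer loop
      vertex 0.0 12.0 0.0
      vertex 3.9 12.0 0.0
      vertex 0.0 0.0 0.0
    endloop
  endfacet
  facet normal 0.0000 0.0000 1.0000
    outer loop
      vertex 0.0 0.0 22.5
      vertex 13.0 0.0 22.5
      vertex 13.0 4.3 22.5
    endloop
  endfacet
  facet normal 0.0000 0.0000 1.0000
    outer loop
      vertex 0.0 0.0 22.5
      vertex 13.0 4.3 22.5
      vertex 3.9 4.3 22.5
    endloop
  endfacet
  facet normal 0.0000 0.0000 1.0000
    outer loop
      vertex 0.0 0.0 22.5
      vertex 3.9 4.3 22.5
      vertex 3.9 12.0 22.5
    endloop
  endfacet
  facet normal 0.0000 0.0000 1.0000
    outer loop
      vertex 0.0 0.0 22.5
      vertex 3.9 12.0 22.5
      vertex 0.0 12.0 22.5
    endloop
  endfacet
  facet normal 0.0000 -1.0000 0.0000
    outer loop
      vertex 0.0 0.0 0.0
      vertex 13.0 0.0 0.0
      vertex 13.0 0.0 22.5
    endloop
  endfacet
  facet normal 0.0000 -1.0000 0.0000
    outer loop
      vertex 0.0 0.0 0.0
      vertex 13.0 0.0 22.5
      vertex 0.0 0.0 22.5
    endloop
  endfacet
  facet normal 1.0000 0.0000 0.0000
    outer loop
      vertex 13.0 0.0 0.0
      vertex 13.0 4.3 0.0
      vertex 13.0 4.3 22.5
    endloop
  endfacet
  facet normal 1.0000 0.0000 0.0000
    outer loop
      vertex 13.0 0.0 0.0
      vertex 13.0 4.3 22.5
      vertex 13.0 0.0 22.5
    endloop
  endfacet
  facet normal 0.0000 1.0000 0.0000
    outer loop
      vertex 13.0 4.3 0.0
      vertex 3.9 4.3 0.0
      vertex 3.9 4.3 22.5
    endloop
  endfacet
  facet normal 0.0000 1.0000 0.0000
    outer loop
      vertex 13.0 4.3 0.0
      vertex 3.9 4.3 22.5
      vertex 13.0 4.3 22.5
    endloop
  endfacet
  facet normal 1.0000 0.0000 0.0000
    outer loop
      vertex 3.9 4.3 0.0
      vertex 3.9 12.0 0.0
      vertex 3.9 12.0 22.5
    endloop
  endfacet
  facet normal 1.0000 0.0000 0.0000
    outer loop
      vertex 3.9 4.3 0.0
      vertex 3.9 12.0 22.5
      vertex 3.9 4.3 22.5
    endloop
  endfacet
  facet normal 0.0000 1.0000 0.0000
    outer loop
      vertex 3.9 12.0 0.0
      vertex 0.0 12.0 0.0
      vertex 0.0 12.0 22.5
    endloop
  endfacet
  facet normal 0.0000 1.0000 0.0000
    outer loop
      vertex 3.9 12.0 0.0
      vertex 0.0 12.0 22.5
      vertex 3.9 12.0 22.5
    endloop
  endfacet
  facet normal -1.0000 0.0000 0.0000
    outer loop
      vertex 0.0 12.0 0.0
      vertex 0.0 0.0 0.0
      vertex 0.0 0.0 22.5
    endloop
  endfacet
  facet normal -1.0000 0.0000 0.0000
    outer loop
      vertex 0.0 12.0 0.0
      vertex 0.0 0.0 22.5
      vertex 0.0 12.0 22.5
    endloop
  endfacet
endsolid part

The G0 Z moves step by Δz≈3.2 mm. Every layer's G1 loop is the same polygon, so the solid is a straight extrusion of it from z=0 to z≈22.5. Closing with flat bottom and top caps and triangulating gives 20 facets — an L-shaped prism: outer 13 × 12 mm, arm thicknesses ≈ 4.3 mm (horizontal) and 3.9 mm (vertical), extruded 22.5 mm in z.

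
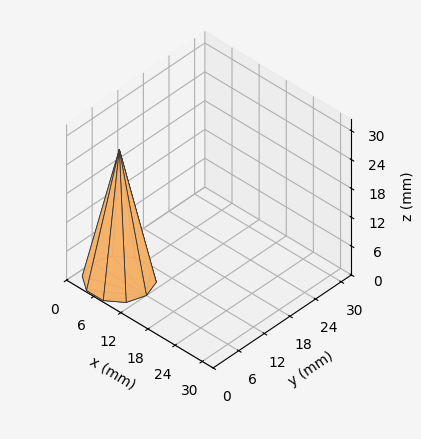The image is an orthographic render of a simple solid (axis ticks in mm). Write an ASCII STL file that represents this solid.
Reading the render: the shape is a regular 10-sided pyramid, base circumscribed radius ≈ 6 mm, apex at z ≈ 27 mm (dimensions read to the nearest mm from the axis ticks). For the STL, each face is triangulated and given an outward normal.

solid part
  facet normal 0.0000 0.0000 -1.0000
    outer loop
      vertex 7.85 11.71 0.00
      vertex 10.85 9.53 0.00
      vertex 12.00 6.00 0.00
    endloop
  endfacet
  facet normal 0.0000 0.0000 -1.0000
    outer loop
      vertex 4.15 11.71 0.00
      vertex 7.85 11.71 0.00
      vertex 12.00 6.00 0.00
    endloop
  endfacet
  facet normal 0.0000 0.0000 -1.0000
    outer loop
      vertex 1.15 9.53 0.00
      vertex 4.15 11.71 0.00
      vertex 12.00 6.00 0.00
    endloop
  endfacet
  facet normal 0.0000 0.0000 -1.0000
    outer loop
      vertex 0.00 6.00 0.00
      vertex 1.15 9.53 0.00
      vertex 12.00 6.00 0.00
    endloop
  endfacet
  facet normal 0.0000 0.0000 -1.0000
    outer loop
      vertex 1.15 2.47 0.00
      vertex 0.00 6.00 0.00
      vertex 12.00 6.00 0.00
    endloop
  endfacet
  facet normal 0.0000 0.0000 -1.0000
    outer loop
      vertex 4.15 0.29 0.00
      vertex 1.15 2.47 0.00
      vertex 12.00 6.00 0.00
    endloop
  endfacet
  facet normal 0.0000 0.0000 -1.0000
    outer loop
      vertex 7.85 0.29 0.00
      vertex 4.15 0.29 0.00
      vertex 12.00 6.00 0.00
    endloop
  endfacet
  facet normal 0.0000 0.0000 -1.0000
    outer loop
      vertex 10.85 2.47 0.00
      vertex 7.85 0.29 0.00
      vertex 12.00 6.00 0.00
    endloop
  endfacet
  facet normal 0.9303 0.3031 0.2067
    outer loop
      vertex 12.00 6.00 0.00
      vertex 10.85 9.53 0.00
      vertex 6.00 6.00 27.00
    endloop
  endfacet
  facet normal 0.5751 0.7915 0.2068
    outer loop
      vertex 10.85 9.53 0.00
      vertex 7.85 11.71 0.00
      vertex 6.00 6.00 27.00
    endloop
  endfacet
  facet normal 0.0000 0.9784 0.2069
    outer loop
      vertex 7.85 11.71 0.00
      vertex 4.15 11.71 0.00
      vertex 6.00 6.00 27.00
    endloop
  endfacet
  facet normal -0.5751 0.7915 0.2068
    outer loop
      vertex 4.15 11.71 0.00
      vertex 1.15 9.53 0.00
      vertex 6.00 6.00 27.00
    endloop
  endfacet
  facet normal -0.9303 0.3031 0.2067
    outer loop
      vertex 1.15 9.53 0.00
      vertex 0.00 6.00 0.00
      vertex 6.00 6.00 27.00
    endloop
  endfacet
  facet normal -0.9303 -0.3031 0.2067
    outer loop
      vertex 0.00 6.00 0.00
      vertex 1.15 2.47 0.00
      vertex 6.00 6.00 27.00
    endloop
  endfacet
  facet normal -0.5751 -0.7915 0.2068
    outer loop
      vertex 1.15 2.47 0.00
      vertex 4.15 0.29 0.00
      vertex 6.00 6.00 27.00
    endloop
  endfacet
  facet normal 0.0000 -0.9784 0.2069
    outer loop
      vertex 4.15 0.29 0.00
      vertex 7.85 0.29 0.00
      vertex 6.00 6.00 27.00
    endloop
  endfacet
  facet normal 0.5751 -0.7915 0.2068
    outer loop
      vertex 7.85 0.29 0.00
      vertex 10.85 2.47 0.00
      vertex 6.00 6.00 27.00
    endloop
  endfacet
  facet normal 0.9303 -0.3031 0.2067
    outer loop
      vertex 10.85 2.47 0.00
      vertex 12.00 6.00 0.00
      vertex 6.00 6.00 27.00
    endloop
  endfacet
endsolid part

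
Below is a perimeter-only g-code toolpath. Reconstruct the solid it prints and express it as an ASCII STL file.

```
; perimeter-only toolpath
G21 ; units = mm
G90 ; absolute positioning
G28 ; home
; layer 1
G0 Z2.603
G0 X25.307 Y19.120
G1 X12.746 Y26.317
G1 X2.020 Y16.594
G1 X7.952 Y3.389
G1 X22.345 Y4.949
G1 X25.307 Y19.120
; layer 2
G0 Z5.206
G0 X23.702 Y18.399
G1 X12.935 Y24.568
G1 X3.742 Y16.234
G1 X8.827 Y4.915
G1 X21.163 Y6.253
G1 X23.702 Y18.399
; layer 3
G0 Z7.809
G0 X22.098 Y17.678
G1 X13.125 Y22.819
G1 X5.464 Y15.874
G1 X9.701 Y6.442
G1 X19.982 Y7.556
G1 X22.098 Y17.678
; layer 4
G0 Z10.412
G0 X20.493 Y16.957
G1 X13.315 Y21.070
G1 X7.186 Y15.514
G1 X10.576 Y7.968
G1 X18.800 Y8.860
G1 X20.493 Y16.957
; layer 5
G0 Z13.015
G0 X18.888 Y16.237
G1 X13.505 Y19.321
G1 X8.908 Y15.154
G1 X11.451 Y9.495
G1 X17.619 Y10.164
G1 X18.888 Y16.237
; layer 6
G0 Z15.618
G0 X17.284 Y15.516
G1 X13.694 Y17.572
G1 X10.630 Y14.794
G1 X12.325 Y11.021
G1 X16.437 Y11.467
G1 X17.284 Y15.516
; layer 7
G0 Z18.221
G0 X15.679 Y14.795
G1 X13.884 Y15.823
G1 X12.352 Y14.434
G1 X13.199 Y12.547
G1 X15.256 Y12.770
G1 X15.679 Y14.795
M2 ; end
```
solid part
  facet normal 0.0000 0.0000 -1.0000
    outer loop
      vertex 0.298 16.954 0.000
      vertex 12.556 28.066 0.000
      vertex 26.912 19.841 0.000
    endloop
  endfacet
  facet normal 0.0000 0.0000 -1.0000
    outer loop
      vertex 7.078 1.862 0.000
      vertex 0.298 16.954 0.000
      vertex 26.912 19.841 0.000
    endloop
  endfacet
  facet normal 0.0000 0.0000 -1.0000
    outer loop
      vertex 23.526 3.646 0.000
      vertex 7.078 1.862 0.000
      vertex 26.912 19.841 0.000
    endloop
  endfacet
  facet normal 0.4362 0.7613 0.4797
    outer loop
      vertex 26.912 19.841 0.000
      vertex 12.556 28.066 0.000
      vertex 14.074 14.074 20.824
    endloop
  endfacet
  facet normal -0.5893 0.6501 0.4797
    outer loop
      vertex 12.556 28.066 0.000
      vertex 0.298 16.954 0.000
      vertex 14.074 14.074 20.824
    endloop
  endfacet
  facet normal -0.8004 -0.3596 0.4797
    outer loop
      vertex 0.298 16.954 0.000
      vertex 7.078 1.862 0.000
      vertex 14.074 14.074 20.824
    endloop
  endfacet
  facet normal 0.0946 -0.8723 0.4798
    outer loop
      vertex 7.078 1.862 0.000
      vertex 23.526 3.646 0.000
      vertex 14.074 14.074 20.824
    endloop
  endfacet
  facet normal 0.8588 -0.1796 0.4797
    outer loop
      vertex 23.526 3.646 0.000
      vertex 26.912 19.841 0.000
      vertex 14.074 14.074 20.824
    endloop
  endfacet
endsolid part

The G0 Z moves step by Δz≈2.603 mm. The G1 loops shrink linearly with z, so the solid tapers from its base footprint up to z≈20.8. Closing with a flat bottom cap and the tapered top and triangulating gives 8 facets — a regular 5-sided pyramid, base circumscribed radius ≈ 14.1 mm, apex at z ≈ 20.8 mm.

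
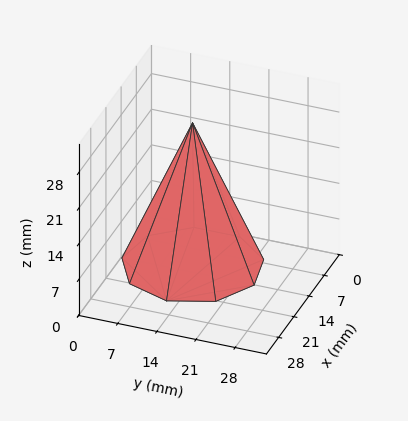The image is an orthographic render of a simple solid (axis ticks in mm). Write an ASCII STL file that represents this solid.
Reading the render: the shape is a regular 9-sided pyramid, base circumscribed radius ≈ 12 mm, apex at z ≈ 28 mm (dimensions read to the nearest mm from the axis ticks). For the STL, each face is triangulated and given an outward normal.

solid part
  facet normal 0.0000 0.0000 -1.0000
    outer loop
      vertex 14.084 23.818 0.000
      vertex 21.193 19.713 0.000
      vertex 24.000 12.000 0.000
    endloop
  endfacet
  facet normal 0.0000 0.0000 -1.0000
    outer loop
      vertex 6.000 22.392 0.000
      vertex 14.084 23.818 0.000
      vertex 24.000 12.000 0.000
    endloop
  endfacet
  facet normal 0.0000 0.0000 -1.0000
    outer loop
      vertex 0.724 16.104 0.000
      vertex 6.000 22.392 0.000
      vertex 24.000 12.000 0.000
    endloop
  endfacet
  facet normal 0.0000 0.0000 -1.0000
    outer loop
      vertex 0.724 7.896 0.000
      vertex 0.724 16.104 0.000
      vertex 24.000 12.000 0.000
    endloop
  endfacet
  facet normal 0.0000 0.0000 -1.0000
    outer loop
      vertex 6.000 1.608 0.000
      vertex 0.724 7.896 0.000
      vertex 24.000 12.000 0.000
    endloop
  endfacet
  facet normal 0.0000 0.0000 -1.0000
    outer loop
      vertex 14.084 0.182 0.000
      vertex 6.000 1.608 0.000
      vertex 24.000 12.000 0.000
    endloop
  endfacet
  facet normal 0.0000 0.0000 -1.0000
    outer loop
      vertex 21.193 4.287 0.000
      vertex 14.084 0.182 0.000
      vertex 24.000 12.000 0.000
    endloop
  endfacet
  facet normal 0.8717 0.3172 0.3736
    outer loop
      vertex 24.000 12.000 0.000
      vertex 21.193 19.713 0.000
      vertex 12.000 12.000 28.000
    endloop
  endfacet
  facet normal 0.4639 0.8033 0.3736
    outer loop
      vertex 21.193 19.713 0.000
      vertex 14.084 23.818 0.000
      vertex 12.000 12.000 28.000
    endloop
  endfacet
  facet normal -0.1611 0.9135 0.3736
    outer loop
      vertex 14.084 23.818 0.000
      vertex 6.000 22.392 0.000
      vertex 12.000 12.000 28.000
    endloop
  endfacet
  facet normal -0.7106 0.5962 0.3736
    outer loop
      vertex 6.000 22.392 0.000
      vertex 0.724 16.104 0.000
      vertex 12.000 12.000 28.000
    endloop
  endfacet
  facet normal -0.9276 0.0000 0.3736
    outer loop
      vertex 0.724 16.104 0.000
      vertex 0.724 7.896 0.000
      vertex 12.000 12.000 28.000
    endloop
  endfacet
  facet normal -0.7106 -0.5962 0.3736
    outer loop
      vertex 0.724 7.896 0.000
      vertex 6.000 1.608 0.000
      vertex 12.000 12.000 28.000
    endloop
  endfacet
  facet normal -0.1611 -0.9135 0.3736
    outer loop
      vertex 6.000 1.608 0.000
      vertex 14.084 0.182 0.000
      vertex 12.000 12.000 28.000
    endloop
  endfacet
  facet normal 0.4639 -0.8033 0.3736
    outer loop
      vertex 14.084 0.182 0.000
      vertex 21.193 4.287 0.000
      vertex 12.000 12.000 28.000
    endloop
  endfacet
  facet normal 0.8717 -0.3172 0.3736
    outer loop
      vertex 21.193 4.287 0.000
      vertex 24.000 12.000 0.000
      vertex 12.000 12.000 28.000
    endloop
  endfacet
endsolid part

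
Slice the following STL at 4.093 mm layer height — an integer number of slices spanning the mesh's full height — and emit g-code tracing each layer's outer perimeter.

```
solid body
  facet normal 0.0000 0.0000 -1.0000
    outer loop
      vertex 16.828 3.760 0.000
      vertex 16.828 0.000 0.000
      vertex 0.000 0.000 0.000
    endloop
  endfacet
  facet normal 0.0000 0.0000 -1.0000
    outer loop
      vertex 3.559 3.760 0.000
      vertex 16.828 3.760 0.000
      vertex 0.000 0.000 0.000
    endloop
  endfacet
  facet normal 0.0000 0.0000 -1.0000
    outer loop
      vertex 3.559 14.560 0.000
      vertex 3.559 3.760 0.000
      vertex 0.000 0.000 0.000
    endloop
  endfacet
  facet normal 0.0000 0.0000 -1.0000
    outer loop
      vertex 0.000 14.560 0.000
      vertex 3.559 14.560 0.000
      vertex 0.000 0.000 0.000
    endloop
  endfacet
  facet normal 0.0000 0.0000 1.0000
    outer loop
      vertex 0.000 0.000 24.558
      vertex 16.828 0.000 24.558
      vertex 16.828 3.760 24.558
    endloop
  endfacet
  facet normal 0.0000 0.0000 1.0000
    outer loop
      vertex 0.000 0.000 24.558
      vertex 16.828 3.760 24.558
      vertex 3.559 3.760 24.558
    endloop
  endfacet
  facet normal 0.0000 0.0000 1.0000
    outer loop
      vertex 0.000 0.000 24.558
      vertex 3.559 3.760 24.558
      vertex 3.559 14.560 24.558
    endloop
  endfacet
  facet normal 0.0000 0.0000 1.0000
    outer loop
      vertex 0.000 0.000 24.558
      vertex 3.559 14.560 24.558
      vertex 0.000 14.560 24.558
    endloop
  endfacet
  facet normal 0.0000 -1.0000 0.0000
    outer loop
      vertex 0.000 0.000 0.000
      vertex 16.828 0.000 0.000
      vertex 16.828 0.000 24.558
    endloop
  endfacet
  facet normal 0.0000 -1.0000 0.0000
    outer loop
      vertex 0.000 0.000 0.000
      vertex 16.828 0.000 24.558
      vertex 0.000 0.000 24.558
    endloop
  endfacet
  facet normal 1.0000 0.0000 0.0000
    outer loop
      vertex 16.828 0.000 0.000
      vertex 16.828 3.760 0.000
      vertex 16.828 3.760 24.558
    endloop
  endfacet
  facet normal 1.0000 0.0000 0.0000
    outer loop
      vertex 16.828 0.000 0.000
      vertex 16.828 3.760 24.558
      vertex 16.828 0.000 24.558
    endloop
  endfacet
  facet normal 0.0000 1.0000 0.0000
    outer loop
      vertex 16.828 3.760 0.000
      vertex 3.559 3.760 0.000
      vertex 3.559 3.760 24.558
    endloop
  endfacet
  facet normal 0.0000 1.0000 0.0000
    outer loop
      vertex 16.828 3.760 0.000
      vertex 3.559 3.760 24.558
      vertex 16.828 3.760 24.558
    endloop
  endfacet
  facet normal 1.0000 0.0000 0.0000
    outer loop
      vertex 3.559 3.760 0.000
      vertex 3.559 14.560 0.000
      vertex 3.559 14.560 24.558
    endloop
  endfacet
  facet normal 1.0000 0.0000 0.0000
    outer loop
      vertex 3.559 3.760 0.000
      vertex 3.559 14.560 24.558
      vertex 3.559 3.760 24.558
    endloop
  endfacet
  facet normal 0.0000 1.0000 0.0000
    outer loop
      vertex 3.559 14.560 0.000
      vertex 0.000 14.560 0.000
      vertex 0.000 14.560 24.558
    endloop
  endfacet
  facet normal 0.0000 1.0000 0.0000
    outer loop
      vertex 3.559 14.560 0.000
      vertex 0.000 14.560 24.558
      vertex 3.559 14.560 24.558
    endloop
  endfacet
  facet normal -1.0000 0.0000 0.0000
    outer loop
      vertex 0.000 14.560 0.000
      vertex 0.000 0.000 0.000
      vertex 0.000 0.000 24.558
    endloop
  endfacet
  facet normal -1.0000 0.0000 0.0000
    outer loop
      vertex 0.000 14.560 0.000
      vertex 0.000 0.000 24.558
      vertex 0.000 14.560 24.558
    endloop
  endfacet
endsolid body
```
; perimeter-only toolpath
G21 ; units = mm
G90 ; absolute positioning
G28 ; home
; layer 1
G0 Z4.093
G0 X0.000 Y0.000
G1 X16.828 Y0.000
G1 X16.828 Y3.760
G1 X3.559 Y3.760
G1 X3.559 Y14.560
G1 X0.000 Y14.560
G1 X0.000 Y0.000
; layer 2
G0 Z8.186
G0 X0.000 Y0.000
G1 X16.828 Y0.000
G1 X16.828 Y3.760
G1 X3.559 Y3.760
G1 X3.559 Y14.560
G1 X0.000 Y14.560
G1 X0.000 Y0.000
; layer 3
G0 Z12.279
G0 X0.000 Y0.000
G1 X16.828 Y0.000
G1 X16.828 Y3.760
G1 X3.559 Y3.760
G1 X3.559 Y14.560
G1 X0.000 Y14.560
G1 X0.000 Y0.000
; layer 4
G0 Z16.372
G0 X0.000 Y0.000
G1 X16.828 Y0.000
G1 X16.828 Y3.760
G1 X3.559 Y3.760
G1 X3.559 Y14.560
G1 X0.000 Y14.560
G1 X0.000 Y0.000
; layer 5
G0 Z20.465
G0 X0.000 Y0.000
G1 X16.828 Y0.000
G1 X16.828 Y3.760
G1 X3.559 Y3.760
G1 X3.559 Y14.560
G1 X0.000 Y14.560
G1 X0.000 Y0.000
; layer 6
G0 Z24.558
G0 X0.000 Y0.000
G1 X16.828 Y0.000
G1 X16.828 Y3.760
G1 X3.559 Y3.760
G1 X3.559 Y14.560
G1 X0.000 Y14.560
G1 X0.000 Y0.000
M2 ; end

The solid is an L-shaped prism: outer 16.8 × 14.6 mm, arm thicknesses ≈ 3.76 mm (horizontal) and 3.56 mm (vertical), extruded 24.6 mm in z. Slicing at Δz = 4.093 mm — 6 equal slices spanning the solid's height, so layer i sits at z = i·h/6 — gives 6 non-empty perimeters. Each is a 6-segment closed polygon; G0 lifts to the layer z and rapids to the start vertex, then G1 traces the edges.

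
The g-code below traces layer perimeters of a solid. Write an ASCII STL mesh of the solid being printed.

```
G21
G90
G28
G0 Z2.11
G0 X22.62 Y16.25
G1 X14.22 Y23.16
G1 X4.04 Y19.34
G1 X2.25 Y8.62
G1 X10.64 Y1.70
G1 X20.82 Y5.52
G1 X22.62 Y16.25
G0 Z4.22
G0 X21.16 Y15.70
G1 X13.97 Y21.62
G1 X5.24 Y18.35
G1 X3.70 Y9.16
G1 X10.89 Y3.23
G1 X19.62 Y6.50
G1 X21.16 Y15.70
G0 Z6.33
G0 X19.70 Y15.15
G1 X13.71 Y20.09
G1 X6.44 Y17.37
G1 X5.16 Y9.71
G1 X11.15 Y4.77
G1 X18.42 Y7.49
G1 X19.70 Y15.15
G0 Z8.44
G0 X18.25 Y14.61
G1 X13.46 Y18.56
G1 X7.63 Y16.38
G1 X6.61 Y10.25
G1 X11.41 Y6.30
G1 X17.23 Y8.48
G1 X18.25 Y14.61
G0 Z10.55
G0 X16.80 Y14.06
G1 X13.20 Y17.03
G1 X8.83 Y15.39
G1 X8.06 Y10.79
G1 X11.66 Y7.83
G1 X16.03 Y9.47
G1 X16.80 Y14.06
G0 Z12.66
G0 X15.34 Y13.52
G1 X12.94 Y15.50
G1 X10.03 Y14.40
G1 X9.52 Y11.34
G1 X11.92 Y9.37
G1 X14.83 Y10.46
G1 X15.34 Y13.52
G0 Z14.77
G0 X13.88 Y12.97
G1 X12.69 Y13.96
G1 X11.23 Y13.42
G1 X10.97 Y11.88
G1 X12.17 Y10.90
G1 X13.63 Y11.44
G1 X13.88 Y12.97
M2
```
solid part
  facet normal 0.0000 0.0000 -1.0000
    outer loop
      vertex 2.84 20.33 0.00
      vertex 14.48 24.69 0.00
      vertex 24.07 16.79 0.00
    endloop
  endfacet
  facet normal 0.0000 0.0000 -1.0000
    outer loop
      vertex 0.79 8.07 0.00
      vertex 2.84 20.33 0.00
      vertex 24.07 16.79 0.00
    endloop
  endfacet
  facet normal 0.0000 0.0000 -1.0000
    outer loop
      vertex 10.38 0.17 0.00
      vertex 0.79 8.07 0.00
      vertex 24.07 16.79 0.00
    endloop
  endfacet
  facet normal 0.0000 0.0000 -1.0000
    outer loop
      vertex 22.02 4.53 0.00
      vertex 10.38 0.17 0.00
      vertex 24.07 16.79 0.00
    endloop
  endfacet
  facet normal 0.5361 0.6507 0.5377
    outer loop
      vertex 24.07 16.79 0.00
      vertex 14.48 24.69 0.00
      vertex 12.43 12.43 16.88
    endloop
  endfacet
  facet normal -0.2958 0.7896 0.5376
    outer loop
      vertex 14.48 24.69 0.00
      vertex 2.84 20.33 0.00
      vertex 12.43 12.43 16.88
    endloop
  endfacet
  facet normal -0.8317 0.1391 0.5376
    outer loop
      vertex 2.84 20.33 0.00
      vertex 0.79 8.07 0.00
      vertex 12.43 12.43 16.88
    endloop
  endfacet
  facet normal -0.5361 -0.6507 0.5377
    outer loop
      vertex 0.79 8.07 0.00
      vertex 10.38 0.17 0.00
      vertex 12.43 12.43 16.88
    endloop
  endfacet
  facet normal 0.2958 -0.7896 0.5376
    outer loop
      vertex 10.38 0.17 0.00
      vertex 22.02 4.53 0.00
      vertex 12.43 12.43 16.88
    endloop
  endfacet
  facet normal 0.8317 -0.1391 0.5376
    outer loop
      vertex 22.02 4.53 0.00
      vertex 24.07 16.79 0.00
      vertex 12.43 12.43 16.88
    endloop
  endfacet
endsolid part

The G0 Z moves step by Δz≈2.11 mm. The G1 loops shrink linearly with z, so the solid tapers from its base footprint up to z≈16.9. Closing with a flat bottom cap and the tapered top and triangulating gives 10 facets — a regular 6-sided pyramid, base circumscribed radius ≈ 12.4 mm, apex at z ≈ 16.9 mm.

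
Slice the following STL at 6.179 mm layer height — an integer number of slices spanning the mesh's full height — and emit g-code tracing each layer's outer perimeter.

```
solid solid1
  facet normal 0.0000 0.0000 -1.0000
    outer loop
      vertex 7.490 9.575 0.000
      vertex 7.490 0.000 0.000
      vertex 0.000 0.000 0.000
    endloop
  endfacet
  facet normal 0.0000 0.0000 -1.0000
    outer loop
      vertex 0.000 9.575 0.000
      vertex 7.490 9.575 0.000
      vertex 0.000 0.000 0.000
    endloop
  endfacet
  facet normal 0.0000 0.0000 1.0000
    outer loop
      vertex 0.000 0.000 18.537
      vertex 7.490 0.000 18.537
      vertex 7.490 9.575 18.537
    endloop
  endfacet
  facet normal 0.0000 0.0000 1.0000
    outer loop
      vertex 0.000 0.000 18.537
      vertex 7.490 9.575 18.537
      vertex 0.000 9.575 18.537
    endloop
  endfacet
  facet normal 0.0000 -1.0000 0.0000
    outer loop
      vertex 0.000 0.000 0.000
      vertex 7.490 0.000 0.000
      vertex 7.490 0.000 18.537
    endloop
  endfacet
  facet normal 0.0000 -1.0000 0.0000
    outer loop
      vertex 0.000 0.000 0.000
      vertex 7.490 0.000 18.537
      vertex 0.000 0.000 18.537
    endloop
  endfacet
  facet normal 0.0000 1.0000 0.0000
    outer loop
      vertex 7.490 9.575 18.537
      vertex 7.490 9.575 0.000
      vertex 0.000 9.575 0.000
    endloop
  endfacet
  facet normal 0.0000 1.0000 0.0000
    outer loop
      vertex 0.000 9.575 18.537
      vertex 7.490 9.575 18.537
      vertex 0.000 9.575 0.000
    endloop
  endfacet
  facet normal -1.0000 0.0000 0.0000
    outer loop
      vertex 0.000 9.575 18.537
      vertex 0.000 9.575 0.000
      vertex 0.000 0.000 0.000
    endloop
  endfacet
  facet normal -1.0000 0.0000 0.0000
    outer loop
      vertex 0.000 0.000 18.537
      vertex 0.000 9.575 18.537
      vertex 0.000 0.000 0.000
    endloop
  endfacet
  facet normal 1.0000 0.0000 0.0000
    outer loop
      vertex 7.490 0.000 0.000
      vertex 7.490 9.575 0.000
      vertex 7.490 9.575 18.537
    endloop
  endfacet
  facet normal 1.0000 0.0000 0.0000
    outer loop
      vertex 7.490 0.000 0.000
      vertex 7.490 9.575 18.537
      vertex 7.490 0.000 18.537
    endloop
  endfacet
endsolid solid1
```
; perimeter-only toolpath
G21 ; units = mm
G90 ; absolute positioning
G28 ; home
; layer 1
G0 Z6.179
G0 X0.000 Y0.000
G1 X7.490 Y0.000
G1 X7.490 Y9.575
G1 X0.000 Y9.575
G1 X0.000 Y0.000
; layer 2
G0 Z12.358
G0 X0.000 Y0.000
G1 X7.490 Y0.000
G1 X7.490 Y9.575
G1 X0.000 Y9.575
G1 X0.000 Y0.000
; layer 3
G0 Z18.537
G0 X0.000 Y0.000
G1 X7.490 Y0.000
G1 X7.490 Y9.575
G1 X0.000 Y9.575
G1 X0.000 Y0.000
M2 ; end

The solid is a rectangular box, roughly 7.49 × 9.57 mm footprint and 18.5 mm tall. Slicing at Δz = 6.179 mm — 3 equal slices spanning the solid's height, so layer i sits at z = i·h/3 — gives 3 non-empty perimeters. Each is a 4-segment closed polygon; G0 lifts to the layer z and rapids to the start vertex, then G1 traces the edges.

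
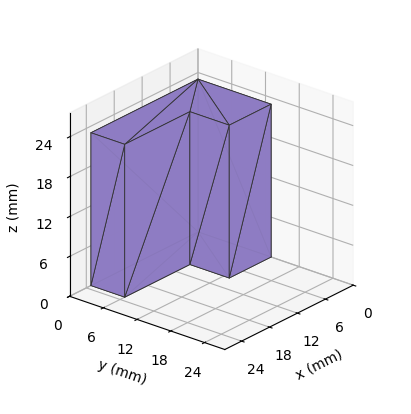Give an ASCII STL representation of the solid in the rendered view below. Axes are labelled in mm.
Reading the render: the shape is an L-shaped prism: outer 23 × 13 mm, arm thicknesses ≈ 6 mm (horizontal) and 9 mm (vertical), extruded 23 mm in z (dimensions read to the nearest mm from the axis ticks). For the STL, each face is triangulated and given an outward normal.

solid part
  facet normal 0.0000 0.0000 -1.0000
    outer loop
      vertex 23.000 6.000 0.000
      vertex 23.000 0.000 0.000
      vertex 0.000 0.000 0.000
    endloop
  endfacet
  facet normal 0.0000 0.0000 -1.0000
    outer loop
      vertex 9.000 6.000 0.000
      vertex 23.000 6.000 0.000
      vertex 0.000 0.000 0.000
    endloop
  endfacet
  facet normal 0.0000 0.0000 -1.0000
    outer loop
      vertex 9.000 13.000 0.000
      vertex 9.000 6.000 0.000
      vertex 0.000 0.000 0.000
    endloop
  endfacet
  facet normal 0.0000 0.0000 -1.0000
    outer loop
      vertex 0.000 13.000 0.000
      vertex 9.000 13.000 0.000
      vertex 0.000 0.000 0.000
    endloop
  endfacet
  facet normal 0.0000 0.0000 1.0000
    outer loop
      vertex 0.000 0.000 23.000
      vertex 23.000 0.000 23.000
      vertex 23.000 6.000 23.000
    endloop
  endfacet
  facet normal 0.0000 0.0000 1.0000
    outer loop
      vertex 0.000 0.000 23.000
      vertex 23.000 6.000 23.000
      vertex 9.000 6.000 23.000
    endloop
  endfacet
  facet normal 0.0000 0.0000 1.0000
    outer loop
      vertex 0.000 0.000 23.000
      vertex 9.000 6.000 23.000
      vertex 9.000 13.000 23.000
    endloop
  endfacet
  facet normal 0.0000 0.0000 1.0000
    outer loop
      vertex 0.000 0.000 23.000
      vertex 9.000 13.000 23.000
      vertex 0.000 13.000 23.000
    endloop
  endfacet
  facet normal 0.0000 -1.0000 0.0000
    outer loop
      vertex 0.000 0.000 0.000
      vertex 23.000 0.000 0.000
      vertex 23.000 0.000 23.000
    endloop
  endfacet
  facet normal 0.0000 -1.0000 0.0000
    outer loop
      vertex 0.000 0.000 0.000
      vertex 23.000 0.000 23.000
      vertex 0.000 0.000 23.000
    endloop
  endfacet
  facet normal 1.0000 0.0000 0.0000
    outer loop
      vertex 23.000 0.000 0.000
      vertex 23.000 6.000 0.000
      vertex 23.000 6.000 23.000
    endloop
  endfacet
  facet normal 1.0000 0.0000 0.0000
    outer loop
      vertex 23.000 0.000 0.000
      vertex 23.000 6.000 23.000
      vertex 23.000 0.000 23.000
    endloop
  endfacet
  facet normal 0.0000 1.0000 0.0000
    outer loop
      vertex 23.000 6.000 0.000
      vertex 9.000 6.000 0.000
      vertex 9.000 6.000 23.000
    endloop
  endfacet
  facet normal 0.0000 1.0000 0.0000
    outer loop
      vertex 23.000 6.000 0.000
      vertex 9.000 6.000 23.000
      vertex 23.000 6.000 23.000
    endloop
  endfacet
  facet normal 1.0000 0.0000 0.0000
    outer loop
      vertex 9.000 6.000 0.000
      vertex 9.000 13.000 0.000
      vertex 9.000 13.000 23.000
    endloop
  endfacet
  facet normal 1.0000 0.0000 0.0000
    outer loop
      vertex 9.000 6.000 0.000
      vertex 9.000 13.000 23.000
      vertex 9.000 6.000 23.000
    endloop
  endfacet
  facet normal 0.0000 1.0000 0.0000
    outer loop
      vertex 9.000 13.000 0.000
      vertex 0.000 13.000 0.000
      vertex 0.000 13.000 23.000
    endloop
  endfacet
  facet normal 0.0000 1.0000 0.0000
    outer loop
      vertex 9.000 13.000 0.000
      vertex 0.000 13.000 23.000
      vertex 9.000 13.000 23.000
    endloop
  endfacet
  facet normal -1.0000 0.0000 0.0000
    outer loop
      vertex 0.000 13.000 0.000
      vertex 0.000 0.000 0.000
      vertex 0.000 0.000 23.000
    endloop
  endfacet
  facet normal -1.0000 0.0000 0.0000
    outer loop
      vertex 0.000 13.000 0.000
      vertex 0.000 0.000 23.000
      vertex 0.000 13.000 23.000
    endloop
  endfacet
endsolid part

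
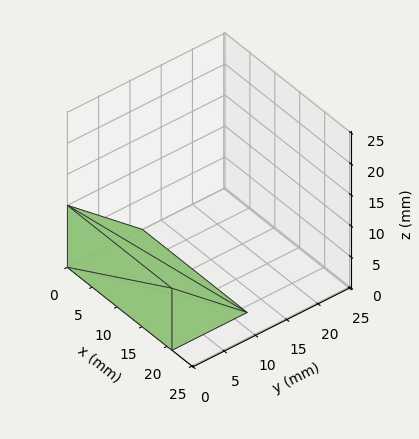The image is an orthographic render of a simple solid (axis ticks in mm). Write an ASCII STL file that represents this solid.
Reading the render: the shape is a wedge (ramp): 21 × 12 mm base, rising to 10 mm along the y=0 edge and sloping linearly to z=0 at y=12 (dimensions read to the nearest mm from the axis ticks). For the STL, each face is triangulated and given an outward normal.

solid part
  facet normal 0.0000 0.0000 -1.0000
    outer loop
      vertex 21.0 12.0 0.0
      vertex 21.0 0.0 0.0
      vertex 0.0 0.0 0.0
    endloop
  endfacet
  facet normal 0.0000 0.0000 -1.0000
    outer loop
      vertex 0.0 12.0 0.0
      vertex 21.0 12.0 0.0
      vertex 0.0 0.0 0.0
    endloop
  endfacet
  facet normal 0.0000 -1.0000 0.0000
    outer loop
      vertex 0.0 0.0 0.0
      vertex 21.0 0.0 0.0
      vertex 21.0 0.0 10.0
    endloop
  endfacet
  facet normal 0.0000 -1.0000 0.0000
    outer loop
      vertex 0.0 0.0 0.0
      vertex 21.0 0.0 10.0
      vertex 0.0 0.0 10.0
    endloop
  endfacet
  facet normal 0.0000 0.6402 0.7682
    outer loop
      vertex 0.0 0.0 10.0
      vertex 21.0 0.0 10.0
      vertex 21.0 12.0 0.0
    endloop
  endfacet
  facet normal 0.0000 0.6402 0.7682
    outer loop
      vertex 0.0 0.0 10.0
      vertex 21.0 12.0 0.0
      vertex 0.0 12.0 0.0
    endloop
  endfacet
  facet normal -1.0000 0.0000 0.0000
    outer loop
      vertex 0.0 0.0 10.0
      vertex 0.0 12.0 0.0
      vertex 0.0 0.0 0.0
    endloop
  endfacet
  facet normal 1.0000 0.0000 0.0000
    outer loop
      vertex 21.0 0.0 0.0
      vertex 21.0 12.0 0.0
      vertex 21.0 0.0 10.0
    endloop
  endfacet
endsolid part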